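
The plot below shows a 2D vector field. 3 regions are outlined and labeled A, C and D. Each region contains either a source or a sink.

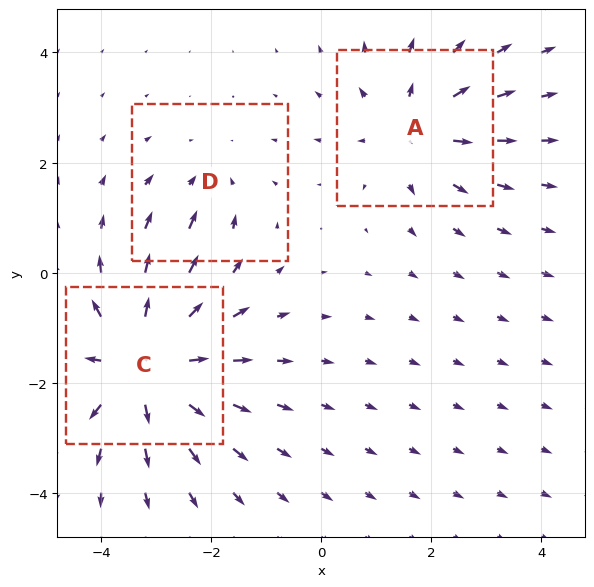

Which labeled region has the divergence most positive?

Divergence at each region's feature centre — A: about +3, C: about +4, D: about -2. Region C is most positive.

C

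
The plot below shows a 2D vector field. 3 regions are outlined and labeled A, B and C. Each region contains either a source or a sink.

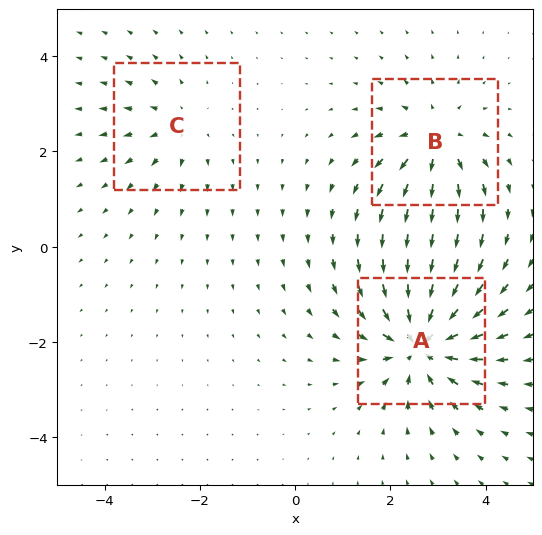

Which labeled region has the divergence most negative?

Divergence at each region's feature centre — A: about -5, B: about +4, C: about +2. Region A is most negative.

A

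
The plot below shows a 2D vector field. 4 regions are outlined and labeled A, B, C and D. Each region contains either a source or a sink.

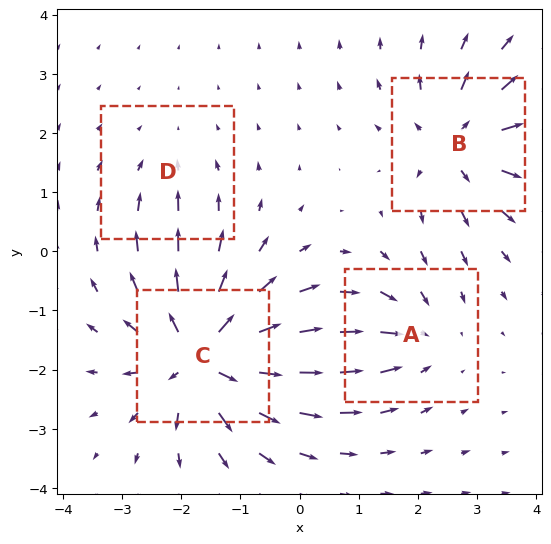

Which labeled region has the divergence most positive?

Divergence at each region's feature centre — A: about -4, B: about +5, C: about +8, D: about -2. Region C is most positive.

C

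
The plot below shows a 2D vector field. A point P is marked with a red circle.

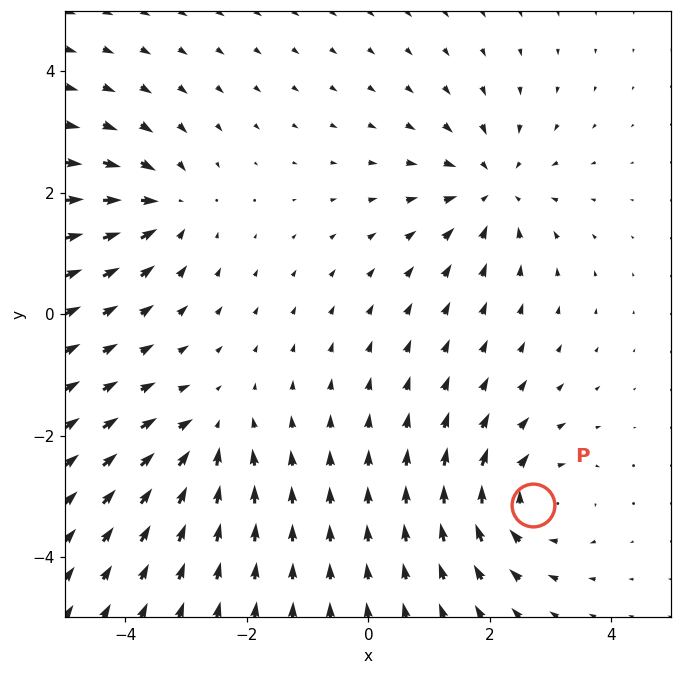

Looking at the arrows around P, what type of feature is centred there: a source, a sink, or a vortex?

vortex

At P (2.7, -3.1) the arrows circulate clockwise. Divergence ≈0, curl about -5 — near-zero divergence with nonzero curl is a vortex.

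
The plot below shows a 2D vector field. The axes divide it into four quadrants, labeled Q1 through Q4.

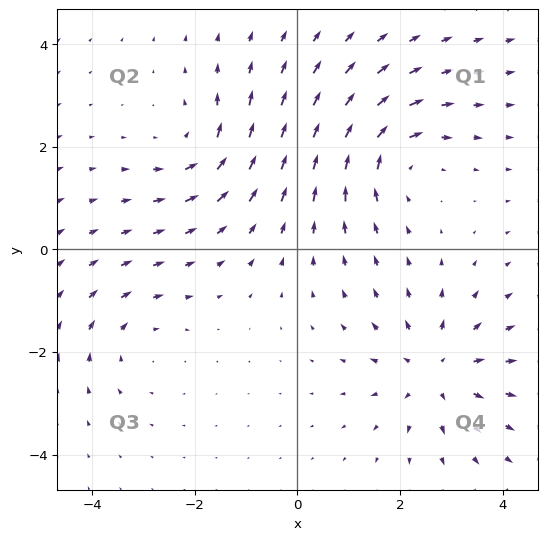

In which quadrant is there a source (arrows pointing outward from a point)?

Q4

The source sits at approximately (2.7, -2.4), which lies in quadrant Q4. The divergence there is about +4, positive as expected for a source.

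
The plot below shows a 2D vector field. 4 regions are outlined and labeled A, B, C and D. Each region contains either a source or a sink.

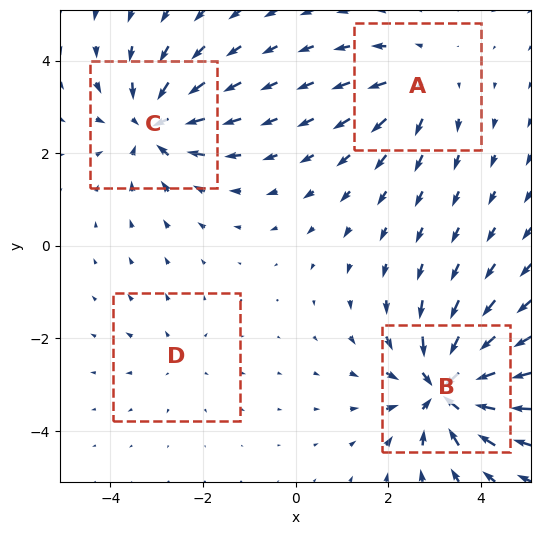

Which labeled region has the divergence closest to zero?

Divergence at each region's feature centre — A: about +4, B: about -8, C: about -6, D: about +2. Region D is closest to zero.

D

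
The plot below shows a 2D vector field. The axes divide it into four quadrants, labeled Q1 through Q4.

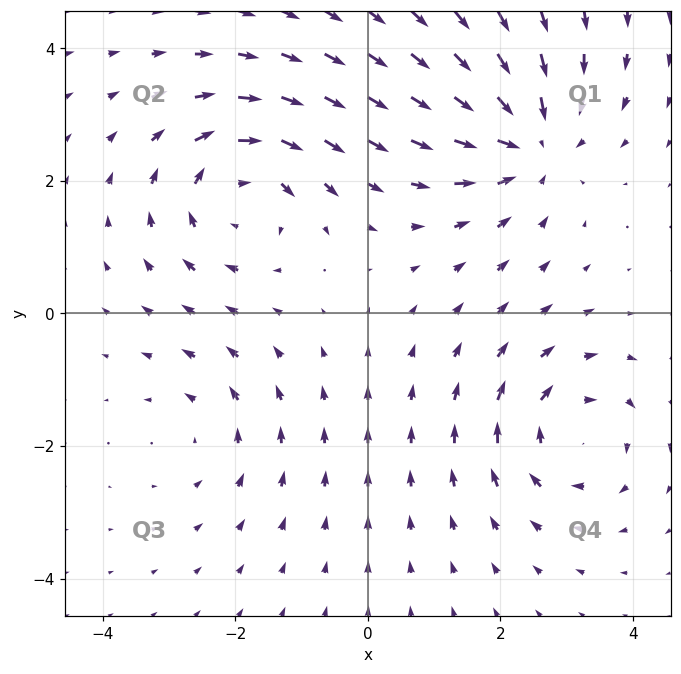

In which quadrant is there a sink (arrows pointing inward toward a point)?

Q1

The sink sits at approximately (2.4, 2.6), which lies in quadrant Q1. The divergence there is about -5, negative as expected for a sink.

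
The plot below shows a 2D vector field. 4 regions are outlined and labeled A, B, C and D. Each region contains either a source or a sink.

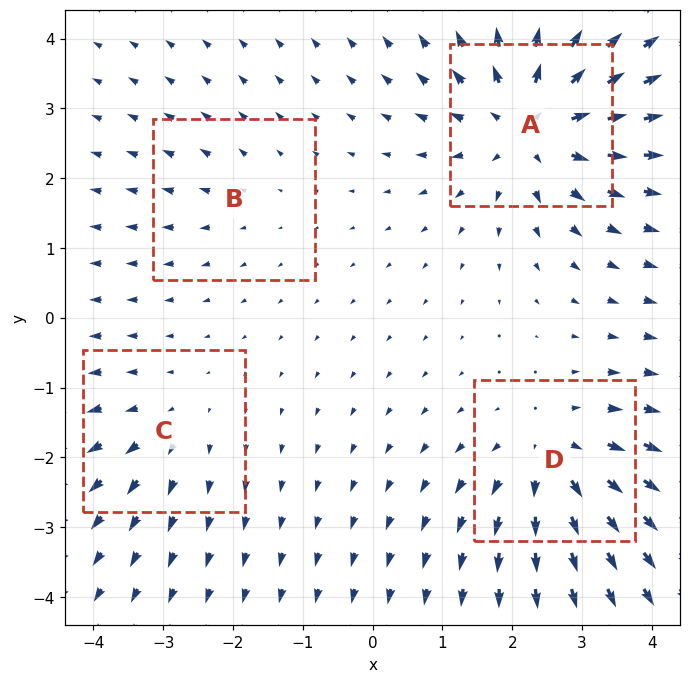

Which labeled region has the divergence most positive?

A

Divergence at each region's feature centre — A: about +7, B: about +2, C: about +3, D: about +5. Region A is most positive.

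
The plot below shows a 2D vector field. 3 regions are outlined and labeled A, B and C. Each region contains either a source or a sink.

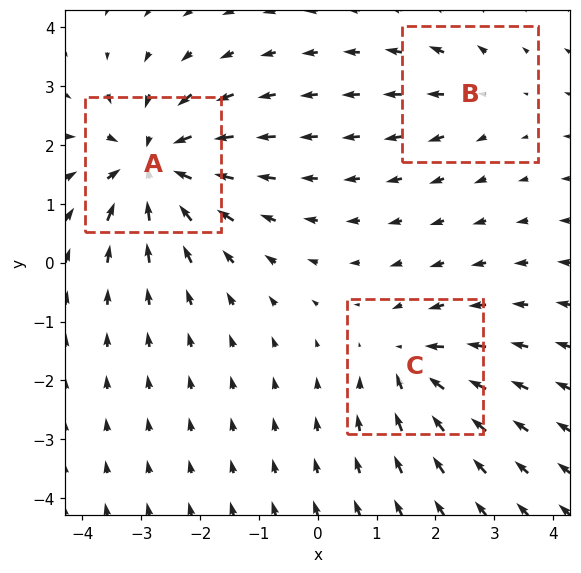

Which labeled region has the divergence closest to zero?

Divergence at each region's feature centre — A: about -6, B: about +2, C: about -4. Region B is closest to zero.

B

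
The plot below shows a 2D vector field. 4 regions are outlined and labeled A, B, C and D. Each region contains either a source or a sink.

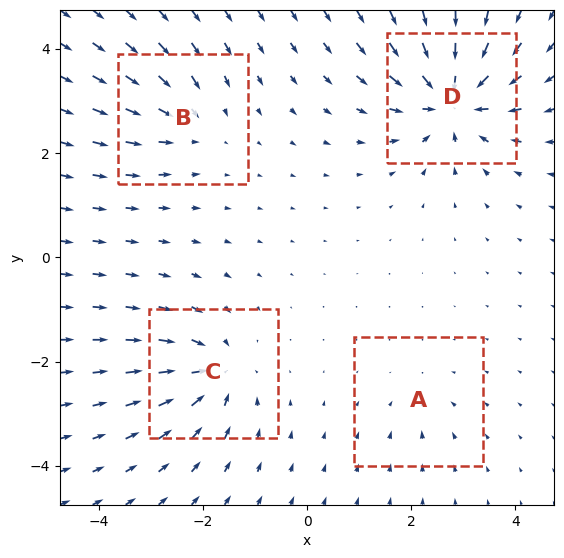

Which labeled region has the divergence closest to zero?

A

Divergence at each region's feature centre — A: about -3, B: about -4, C: about -6, D: about -9. Region A is closest to zero.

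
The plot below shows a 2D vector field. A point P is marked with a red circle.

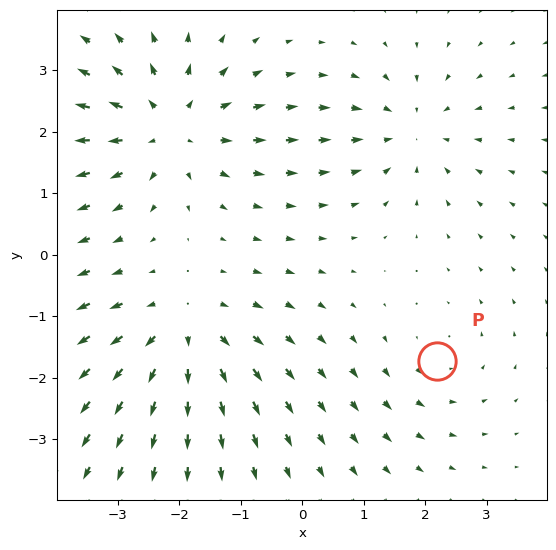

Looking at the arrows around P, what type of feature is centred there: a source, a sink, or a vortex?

At P (2.2, -1.7) the arrows circulate counterclockwise. Divergence ≈0, curl about +2 — near-zero divergence with nonzero curl is a vortex.

vortex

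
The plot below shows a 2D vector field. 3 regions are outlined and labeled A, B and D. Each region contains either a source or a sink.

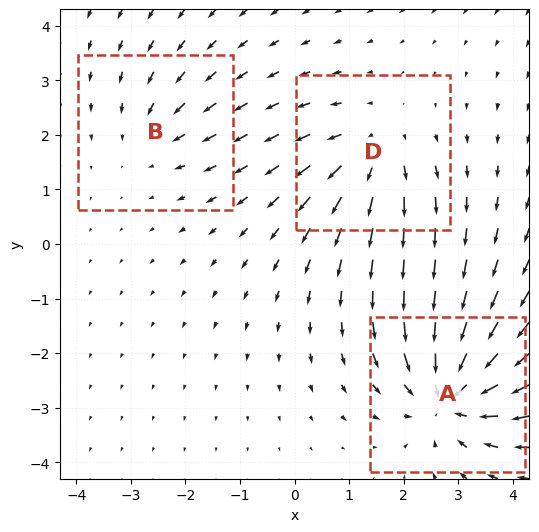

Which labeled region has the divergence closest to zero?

B

Divergence at each region's feature centre — A: about -5, B: about -2, D: about +3. Region B is closest to zero.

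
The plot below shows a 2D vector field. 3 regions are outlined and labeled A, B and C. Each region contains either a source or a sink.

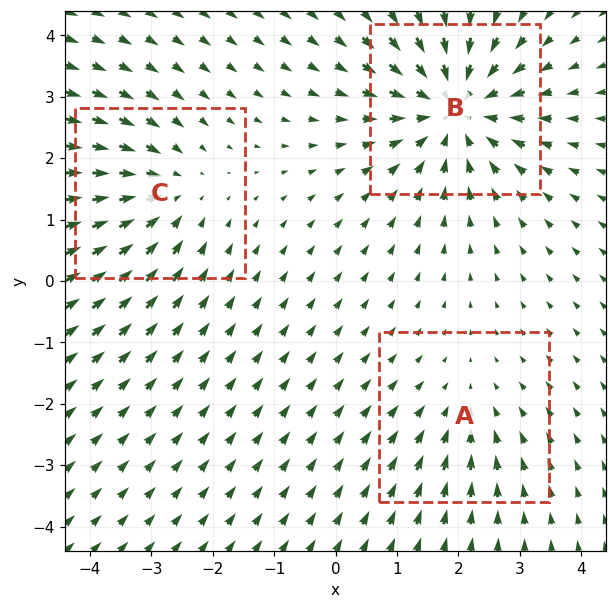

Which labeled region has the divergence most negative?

B

Divergence at each region's feature centre — A: about -2, B: about -4, C: about -3. Region B is most negative.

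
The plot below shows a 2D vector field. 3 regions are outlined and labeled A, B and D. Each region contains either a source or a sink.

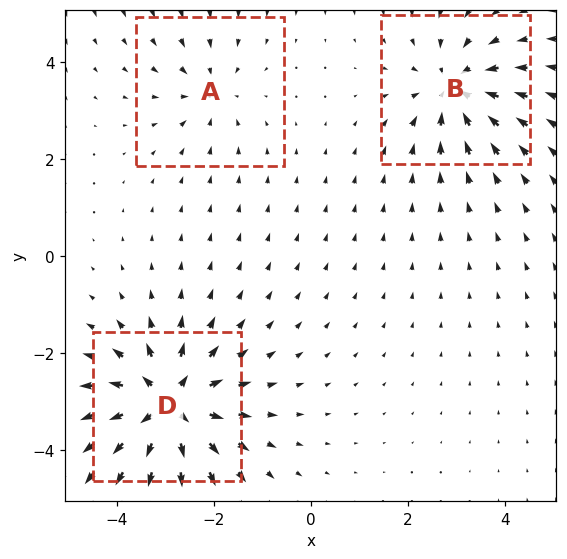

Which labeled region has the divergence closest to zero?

Divergence at each region's feature centre — A: about -2, B: about -4, D: about +5. Region A is closest to zero.

A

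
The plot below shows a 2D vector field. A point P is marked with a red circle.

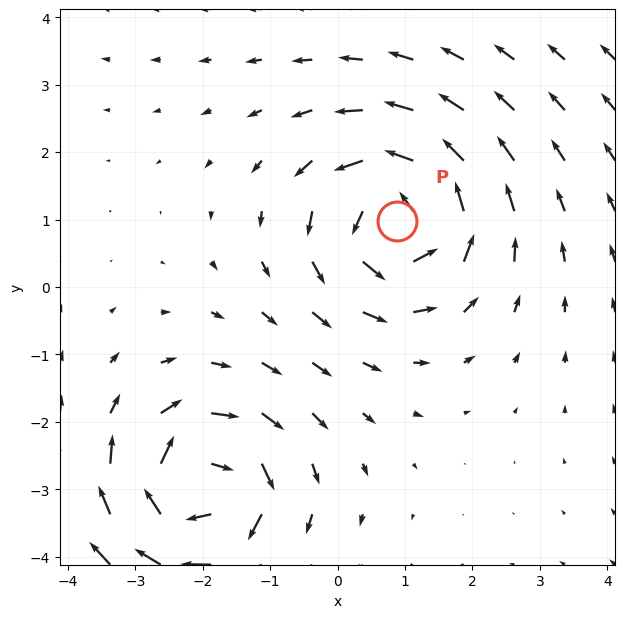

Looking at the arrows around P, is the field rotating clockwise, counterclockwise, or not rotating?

counterclockwise

Near P at (0.9, 1.0) the arrows circulate counterclockwise. The curl (z-component) there is about +5; positive curl means counterclockwise rotation.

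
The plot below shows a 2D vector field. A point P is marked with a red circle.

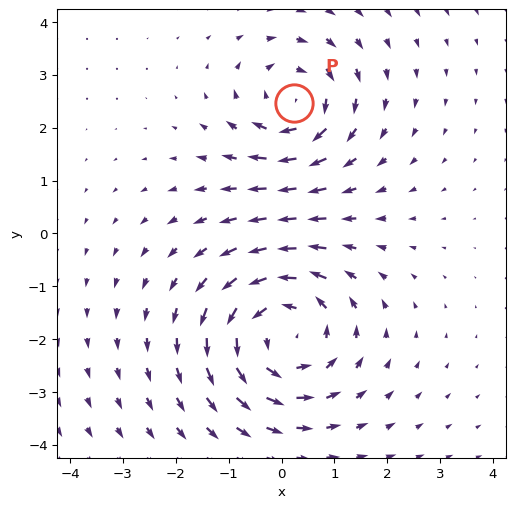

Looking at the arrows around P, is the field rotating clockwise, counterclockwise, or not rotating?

Near P at (0.2, 2.5) the arrows circulate clockwise. The curl (z-component) there is about -3; negative curl means clockwise rotation.

clockwise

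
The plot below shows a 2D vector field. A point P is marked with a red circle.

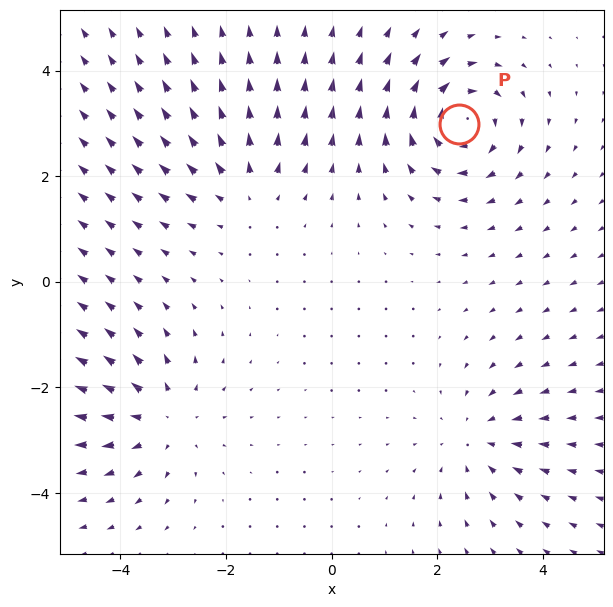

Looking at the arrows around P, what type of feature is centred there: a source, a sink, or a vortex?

vortex

At P (2.4, 3.0) the arrows circulate clockwise. Divergence ≈0, curl about -6 — near-zero divergence with nonzero curl is a vortex.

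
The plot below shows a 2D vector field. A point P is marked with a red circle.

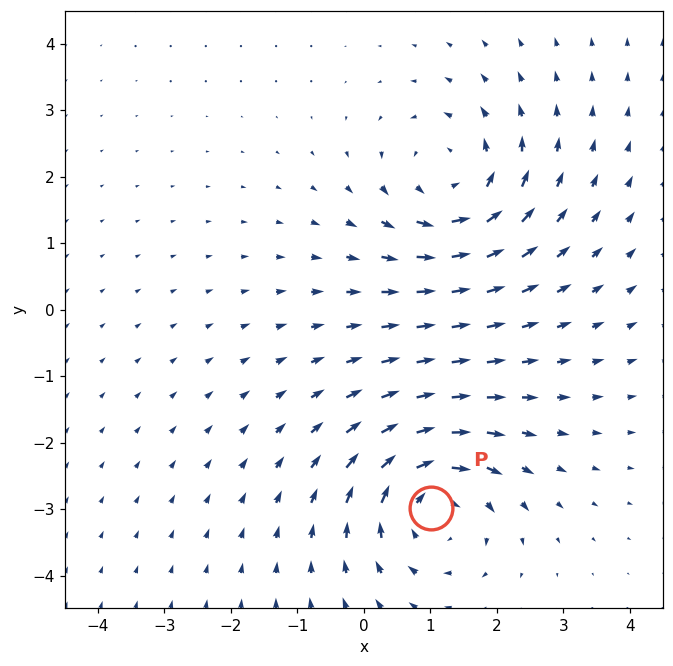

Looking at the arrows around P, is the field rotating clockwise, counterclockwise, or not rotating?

clockwise

Near P at (1.0, -3.0) the arrows circulate clockwise. The curl (z-component) there is about -5; negative curl means clockwise rotation.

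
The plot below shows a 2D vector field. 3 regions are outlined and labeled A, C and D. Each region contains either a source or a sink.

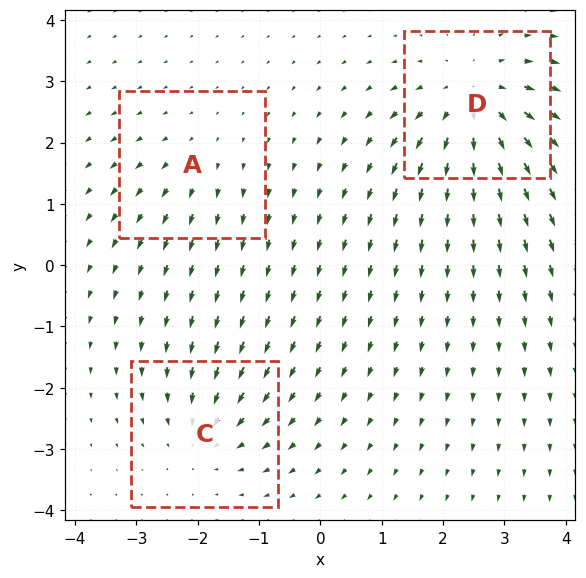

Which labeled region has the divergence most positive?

Divergence at each region's feature centre — A: about +2, C: about -3, D: about +5. Region D is most positive.

D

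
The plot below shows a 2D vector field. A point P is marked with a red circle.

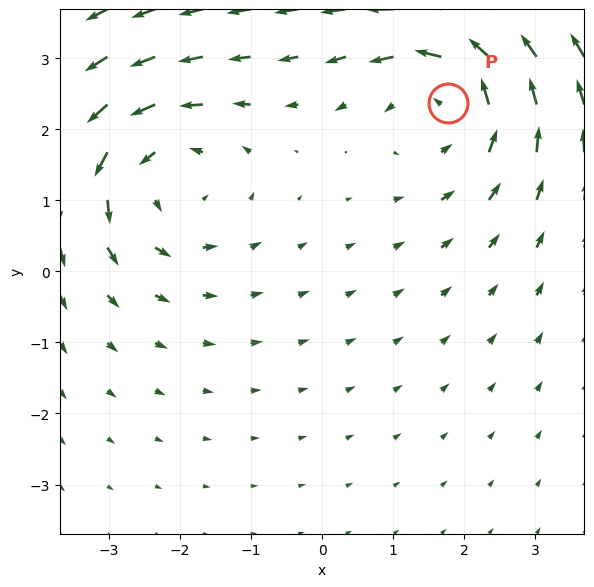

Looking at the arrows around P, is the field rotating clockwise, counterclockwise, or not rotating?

Near P at (1.8, 2.4) the arrows circulate counterclockwise. The curl (z-component) there is about +2; positive curl means counterclockwise rotation.

counterclockwise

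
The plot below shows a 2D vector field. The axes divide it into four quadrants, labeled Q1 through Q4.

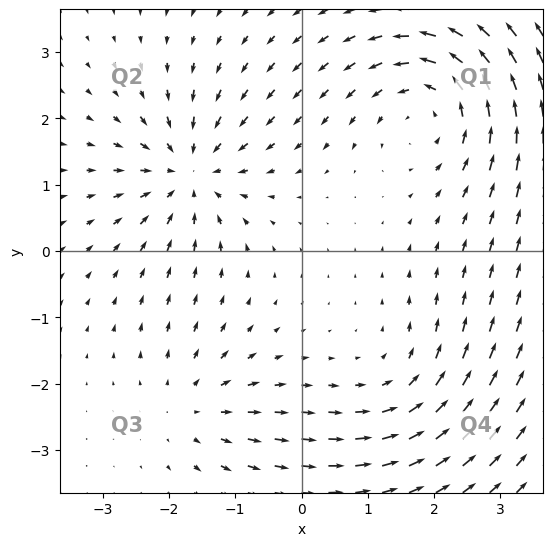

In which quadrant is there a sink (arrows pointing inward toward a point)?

The sink sits at approximately (-1.7, 1.2), which lies in quadrant Q2. The divergence there is about -5, negative as expected for a sink.

Q2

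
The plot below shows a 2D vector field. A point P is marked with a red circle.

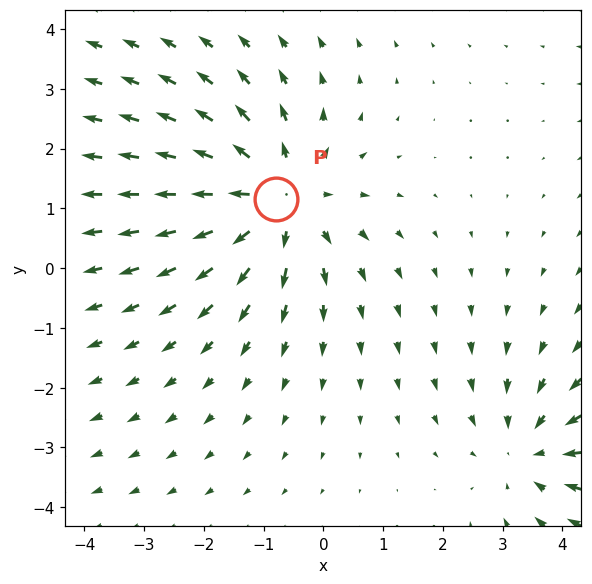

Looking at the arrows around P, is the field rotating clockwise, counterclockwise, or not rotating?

not rotating

Near P at (-0.8, 1.1) the arrows show no circulation. The curl there is ≈0.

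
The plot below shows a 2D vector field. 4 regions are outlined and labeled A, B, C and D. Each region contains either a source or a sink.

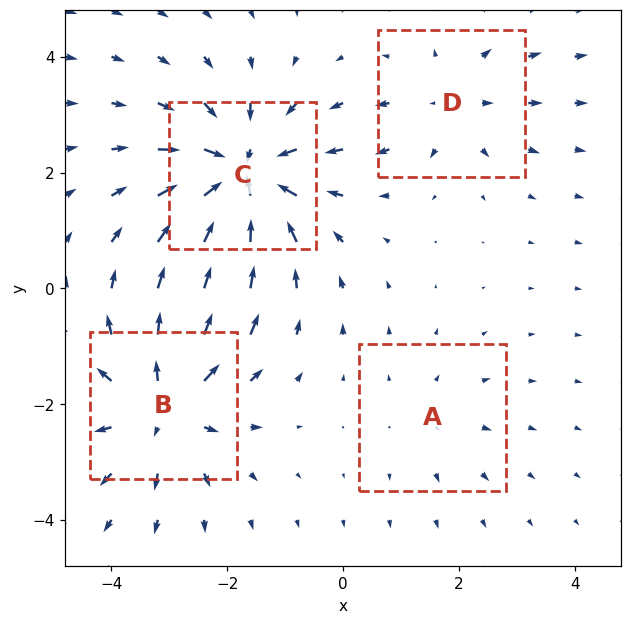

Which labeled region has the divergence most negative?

Divergence at each region's feature centre — A: about +2, B: about +5, C: about -7, D: about +3. Region C is most negative.

C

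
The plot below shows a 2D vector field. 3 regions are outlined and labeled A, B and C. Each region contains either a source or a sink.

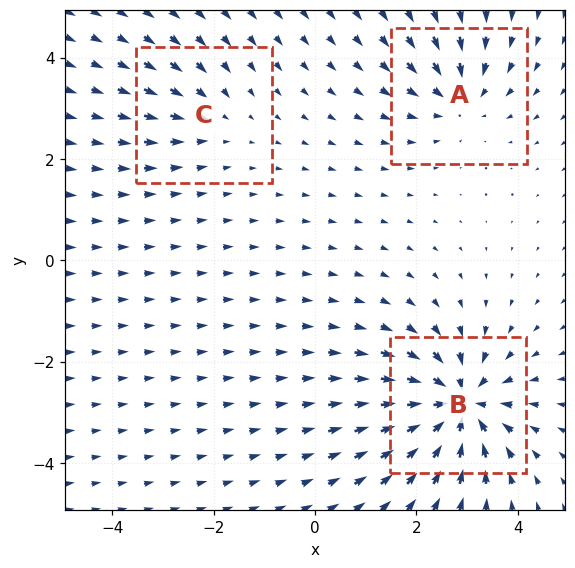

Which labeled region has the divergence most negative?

B

Divergence at each region's feature centre — A: about -4, B: about -6, C: about -2. Region B is most negative.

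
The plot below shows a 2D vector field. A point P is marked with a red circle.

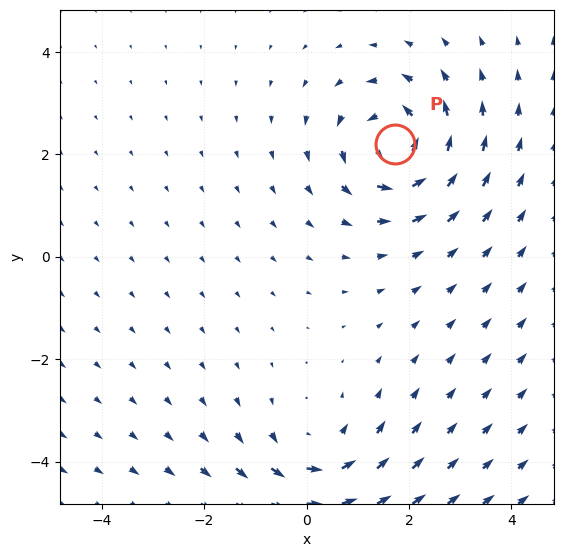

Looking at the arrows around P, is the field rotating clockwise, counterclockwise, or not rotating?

counterclockwise

Near P at (1.7, 2.2) the arrows circulate counterclockwise. The curl (z-component) there is about +6; positive curl means counterclockwise rotation.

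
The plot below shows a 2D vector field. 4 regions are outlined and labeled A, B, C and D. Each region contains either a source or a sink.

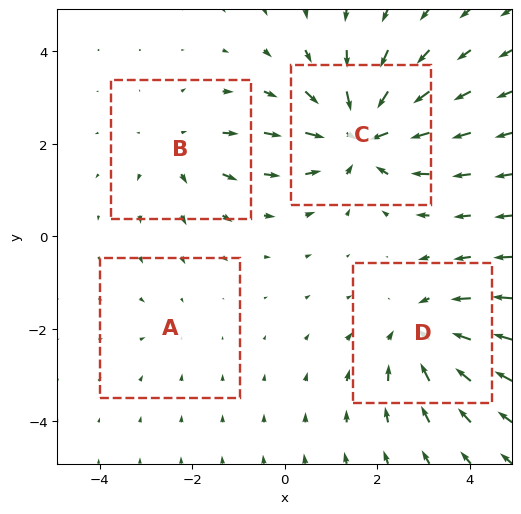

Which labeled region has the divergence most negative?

Divergence at each region's feature centre — A: about -2, B: about +3, C: about -6, D: about -5. Region C is most negative.

C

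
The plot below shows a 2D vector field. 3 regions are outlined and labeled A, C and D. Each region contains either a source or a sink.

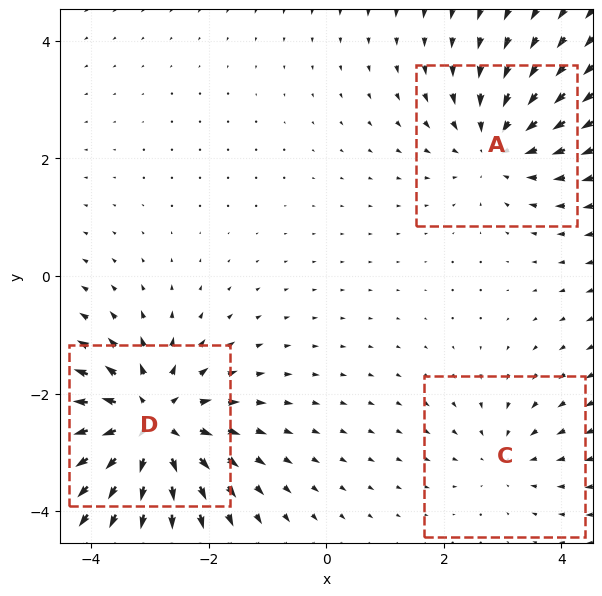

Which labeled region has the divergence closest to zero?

C

Divergence at each region's feature centre — A: about -3, C: about -2, D: about +5. Region C is closest to zero.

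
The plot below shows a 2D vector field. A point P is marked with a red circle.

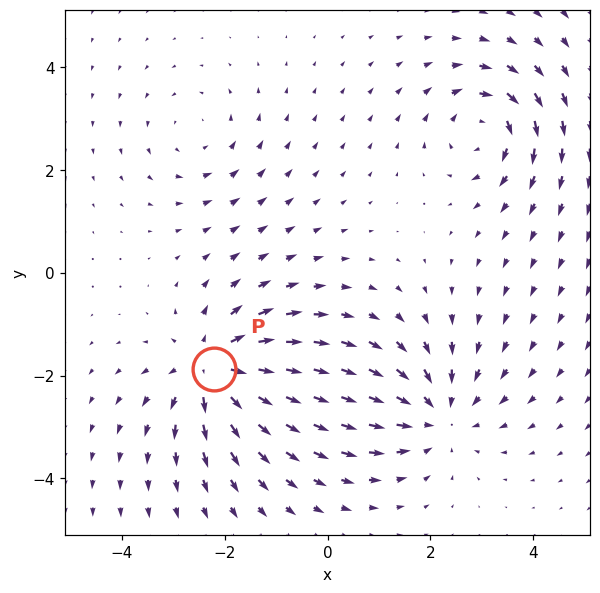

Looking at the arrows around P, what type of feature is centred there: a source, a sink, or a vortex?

source

At P (-2.2, -1.9) the arrows spread outward. Divergence about +6, curl ≈0 — positive divergence with near-zero curl is a source.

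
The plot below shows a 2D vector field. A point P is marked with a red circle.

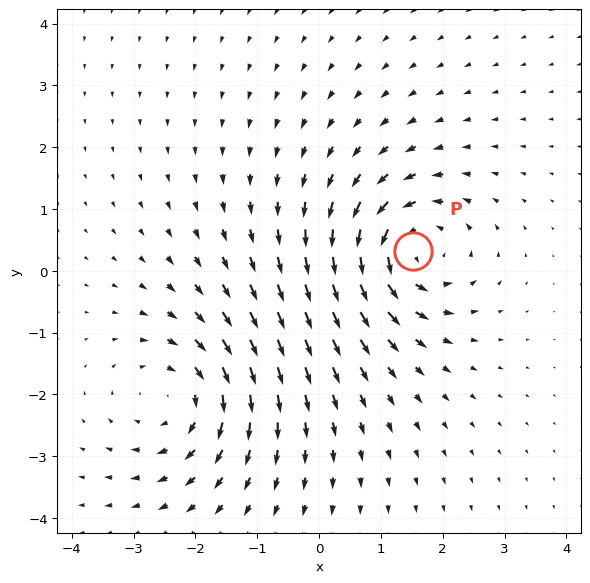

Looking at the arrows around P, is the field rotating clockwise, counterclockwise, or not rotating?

counterclockwise

Near P at (1.5, 0.3) the arrows circulate counterclockwise. The curl (z-component) there is about +6; positive curl means counterclockwise rotation.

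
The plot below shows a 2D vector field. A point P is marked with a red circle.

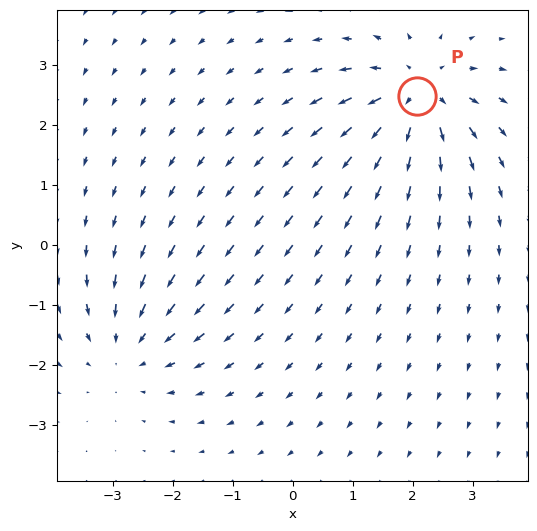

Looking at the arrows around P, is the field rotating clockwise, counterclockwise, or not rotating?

not rotating

Near P at (2.1, 2.5) the arrows show no circulation. The curl there is ≈0.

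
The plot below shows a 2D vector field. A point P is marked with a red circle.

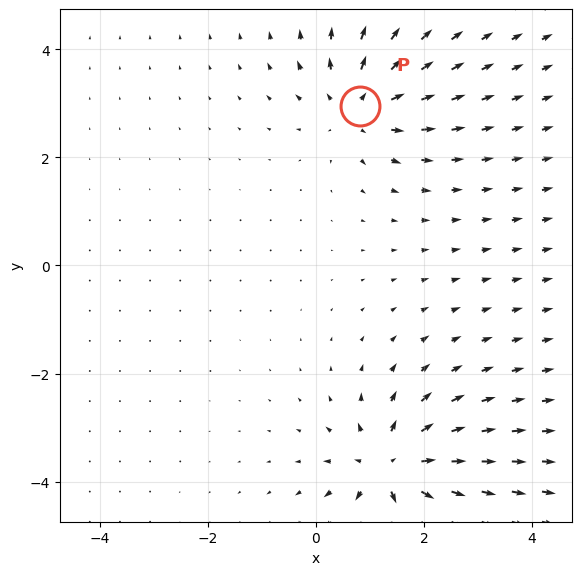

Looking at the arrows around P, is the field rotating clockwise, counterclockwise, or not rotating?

not rotating

Near P at (0.8, 2.9) the arrows show no circulation. The curl there is ≈0.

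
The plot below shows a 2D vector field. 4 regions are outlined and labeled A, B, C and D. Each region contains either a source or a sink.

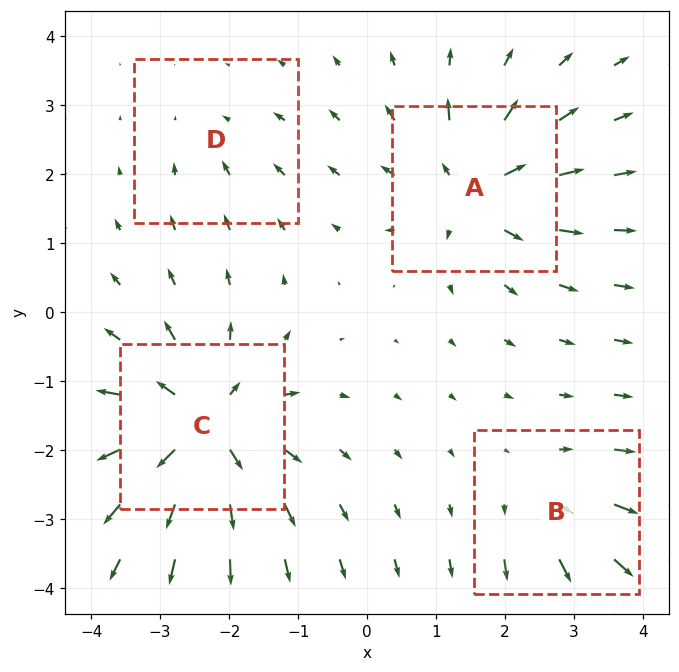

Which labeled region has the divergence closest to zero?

D

Divergence at each region's feature centre — A: about +6, B: about +4, C: about +8, D: about -2. Region D is closest to zero.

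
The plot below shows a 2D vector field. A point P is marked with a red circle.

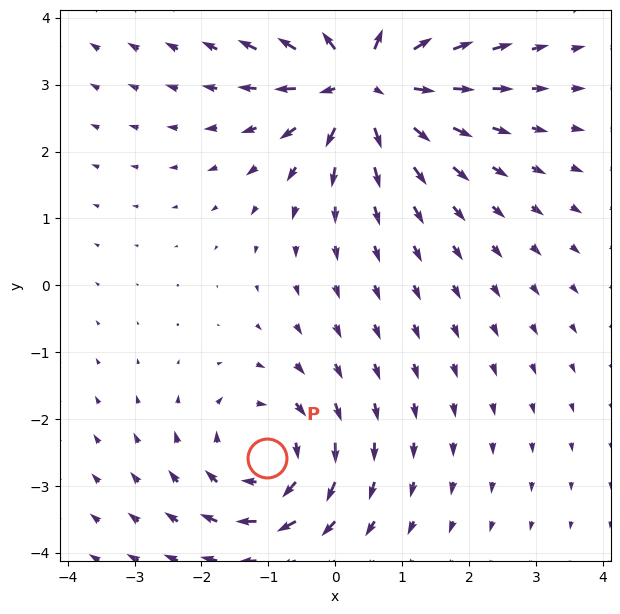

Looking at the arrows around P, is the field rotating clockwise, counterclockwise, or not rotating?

clockwise

Near P at (-1.0, -2.6) the arrows circulate clockwise. The curl (z-component) there is about -4; negative curl means clockwise rotation.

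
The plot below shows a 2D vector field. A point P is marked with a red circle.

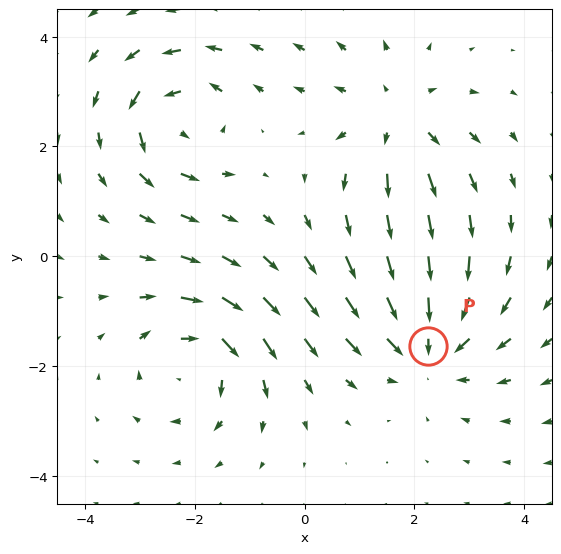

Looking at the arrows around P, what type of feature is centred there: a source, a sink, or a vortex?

sink

At P (2.2, -1.6) the arrows converge inward. Divergence about -4, curl ≈0 — negative divergence with near-zero curl is a sink.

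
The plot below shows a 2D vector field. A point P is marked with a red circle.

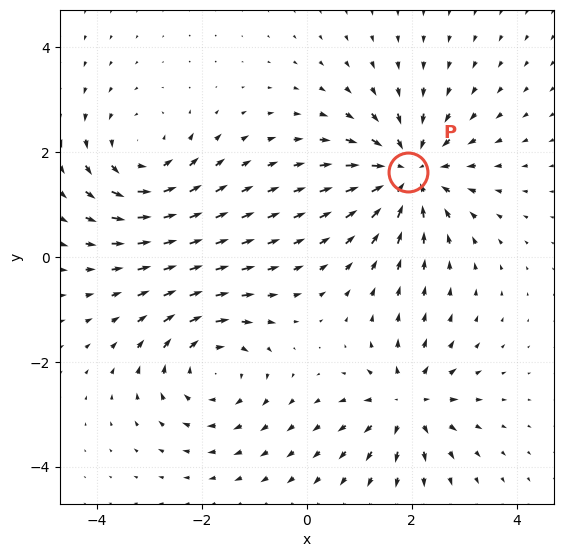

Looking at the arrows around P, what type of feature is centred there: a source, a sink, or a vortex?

At P (1.9, 1.6) the arrows converge inward. Divergence about -4, curl ≈0 — negative divergence with near-zero curl is a sink.

sink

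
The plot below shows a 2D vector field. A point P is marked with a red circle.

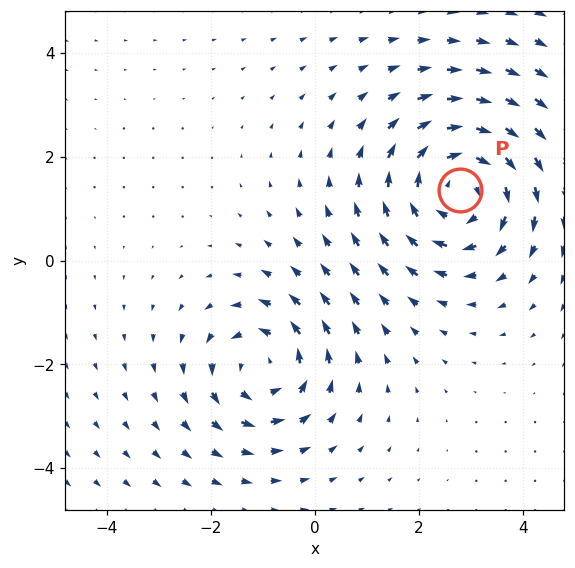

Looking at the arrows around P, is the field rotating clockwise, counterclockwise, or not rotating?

clockwise

Near P at (2.8, 1.4) the arrows circulate clockwise. The curl (z-component) there is about -4; negative curl means clockwise rotation.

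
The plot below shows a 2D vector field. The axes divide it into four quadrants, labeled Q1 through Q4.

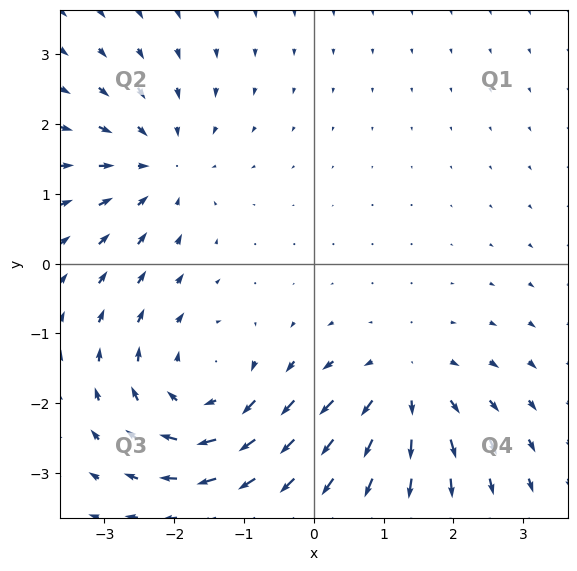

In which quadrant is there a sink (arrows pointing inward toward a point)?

The sink sits at approximately (-2.2, 1.4), which lies in quadrant Q2. The divergence there is about -3, negative as expected for a sink.

Q2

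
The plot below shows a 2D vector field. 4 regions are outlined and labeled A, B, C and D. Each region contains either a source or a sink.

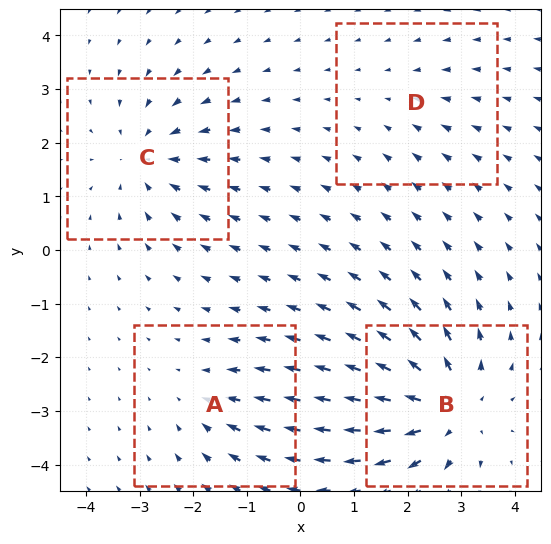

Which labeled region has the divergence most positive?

Divergence at each region's feature centre — A: about -3, B: about +6, C: about -4, D: about -2. Region B is most positive.

B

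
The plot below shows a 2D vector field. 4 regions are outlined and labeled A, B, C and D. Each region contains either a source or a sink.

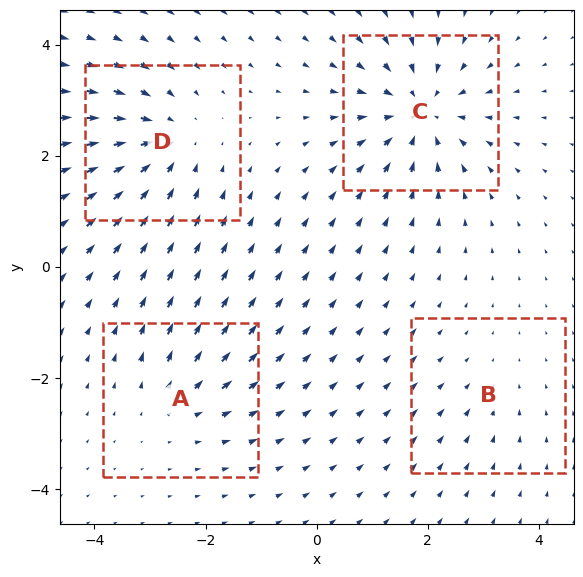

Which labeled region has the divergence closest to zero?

Divergence at each region's feature centre — A: about +3, B: about -2, C: about -6, D: about -5. Region B is closest to zero.

B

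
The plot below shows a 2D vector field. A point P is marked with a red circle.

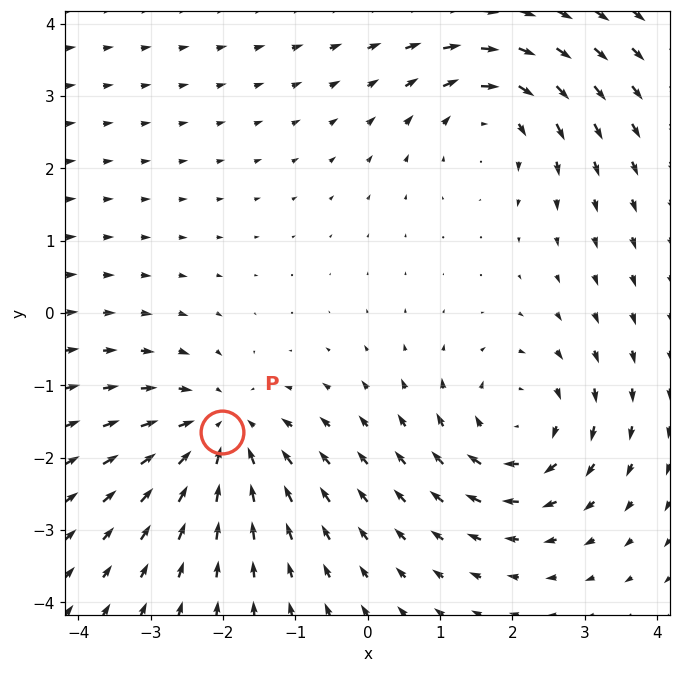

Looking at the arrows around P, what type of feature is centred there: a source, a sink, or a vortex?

At P (-2.0, -1.7) the arrows converge inward. Divergence about -4, curl ≈0 — negative divergence with near-zero curl is a sink.

sink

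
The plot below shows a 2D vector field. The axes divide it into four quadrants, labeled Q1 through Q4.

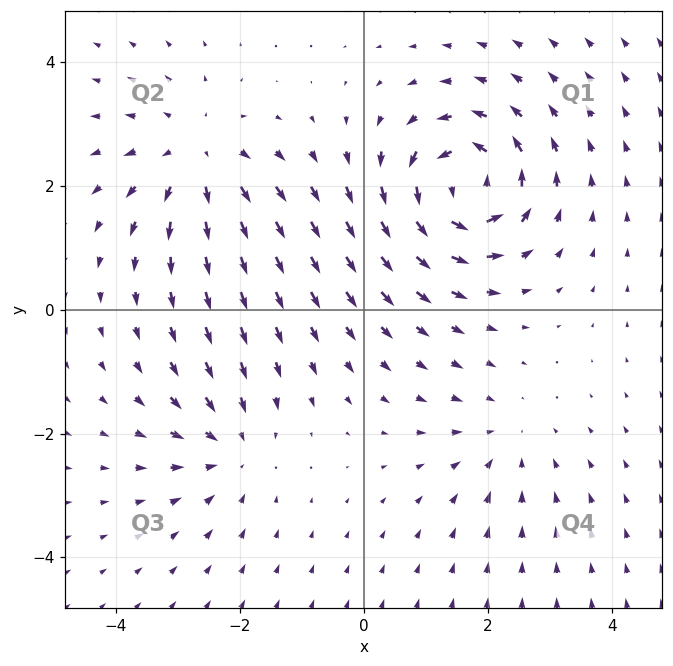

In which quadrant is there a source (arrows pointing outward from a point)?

The source sits at approximately (-2.7, 2.5), which lies in quadrant Q2. The divergence there is about +3, positive as expected for a source.

Q2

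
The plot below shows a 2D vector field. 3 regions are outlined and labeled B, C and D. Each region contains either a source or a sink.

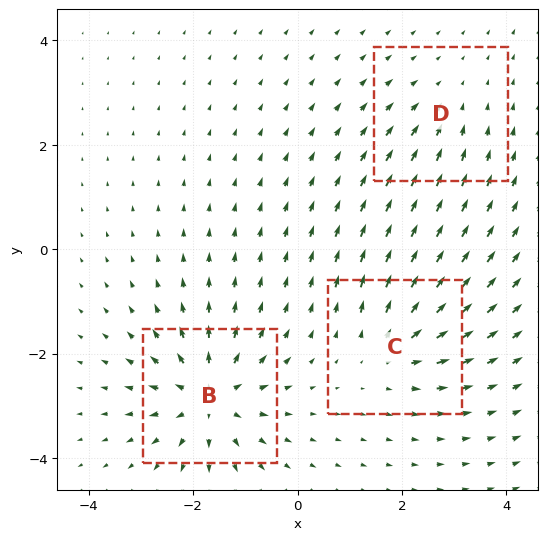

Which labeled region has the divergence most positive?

Divergence at each region's feature centre — B: about +6, C: about +4, D: about -2. Region B is most positive.

B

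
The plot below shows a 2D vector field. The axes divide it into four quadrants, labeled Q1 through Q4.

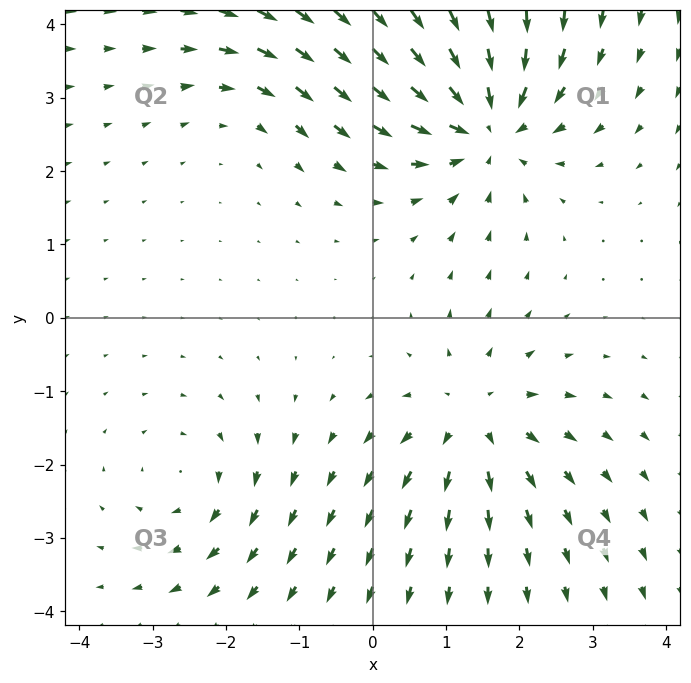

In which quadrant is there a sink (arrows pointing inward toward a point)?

The sink sits at approximately (1.5, 2.7), which lies in quadrant Q1. The divergence there is about -5, negative as expected for a sink.

Q1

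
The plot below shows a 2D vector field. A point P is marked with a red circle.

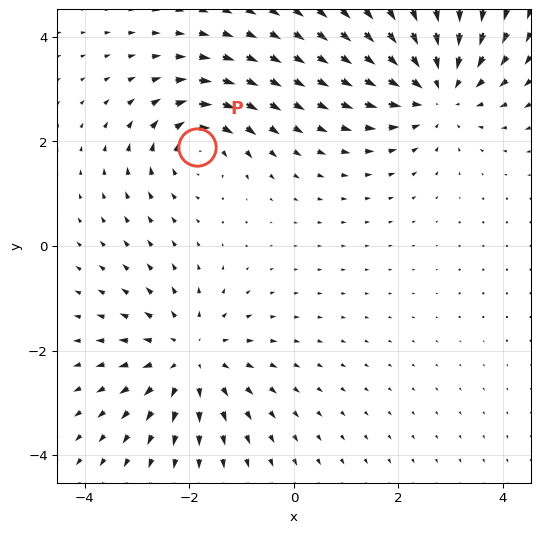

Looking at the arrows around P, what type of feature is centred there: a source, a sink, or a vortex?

vortex

At P (-1.9, 1.9) the arrows circulate clockwise. Divergence ≈0, curl about -4 — near-zero divergence with nonzero curl is a vortex.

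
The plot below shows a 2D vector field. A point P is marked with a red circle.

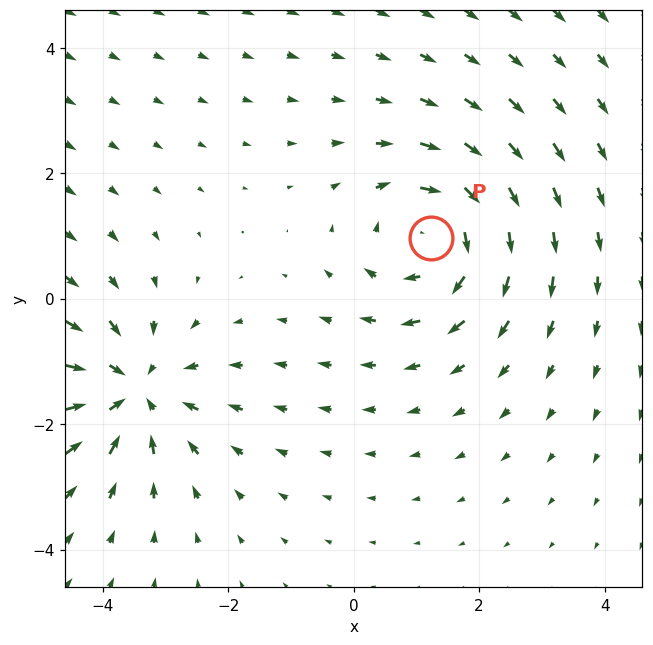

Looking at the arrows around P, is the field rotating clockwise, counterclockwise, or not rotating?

Near P at (1.2, 1.0) the arrows circulate clockwise. The curl (z-component) there is about -5; negative curl means clockwise rotation.

clockwise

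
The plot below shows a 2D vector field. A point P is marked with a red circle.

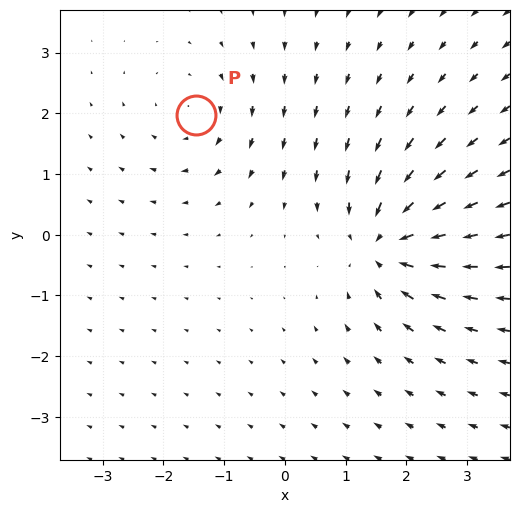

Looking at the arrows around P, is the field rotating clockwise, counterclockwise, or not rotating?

clockwise

Near P at (-1.5, 2.0) the arrows circulate clockwise. The curl (z-component) there is about -3; negative curl means clockwise rotation.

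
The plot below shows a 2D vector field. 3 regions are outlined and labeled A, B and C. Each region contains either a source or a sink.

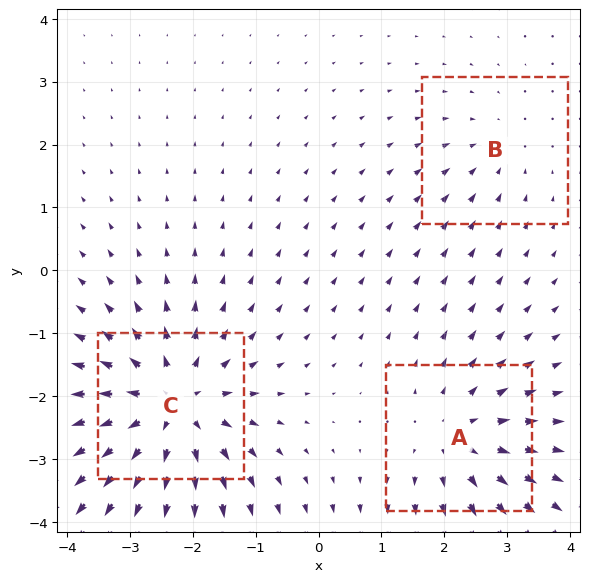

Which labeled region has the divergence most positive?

Divergence at each region's feature centre — A: about +3, B: about -2, C: about +5. Region C is most positive.

C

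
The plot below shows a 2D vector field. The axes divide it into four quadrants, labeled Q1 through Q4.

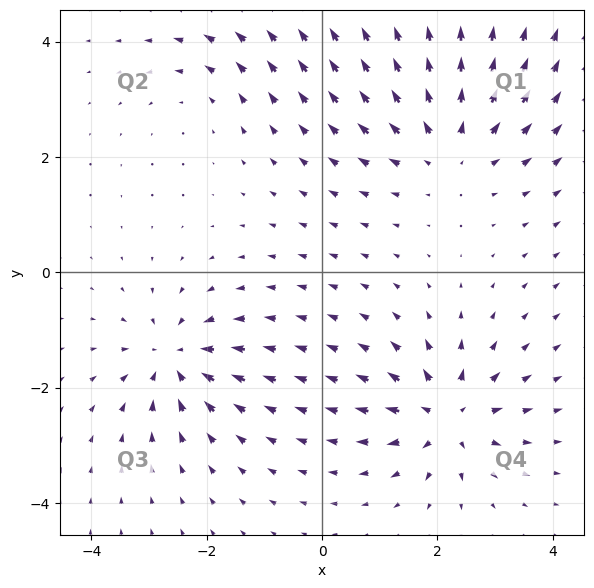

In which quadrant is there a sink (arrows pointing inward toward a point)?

Q3

The sink sits at approximately (-2.6, -1.5), which lies in quadrant Q3. The divergence there is about -5, negative as expected for a sink.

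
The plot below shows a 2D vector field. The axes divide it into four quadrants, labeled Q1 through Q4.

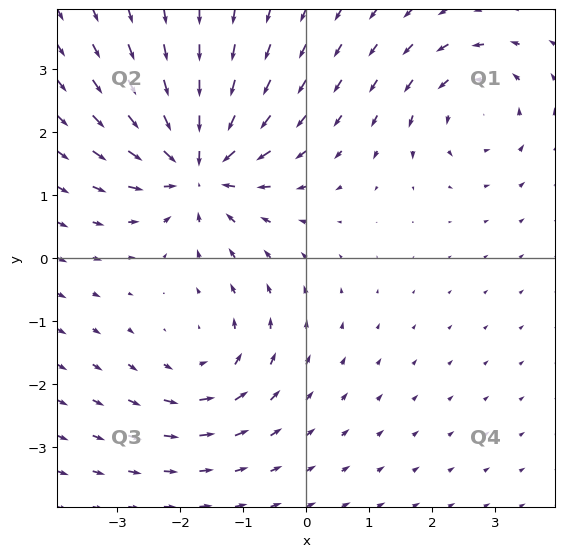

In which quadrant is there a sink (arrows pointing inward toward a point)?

The sink sits at approximately (-1.7, 1.4), which lies in quadrant Q2. The divergence there is about -6, negative as expected for a sink.

Q2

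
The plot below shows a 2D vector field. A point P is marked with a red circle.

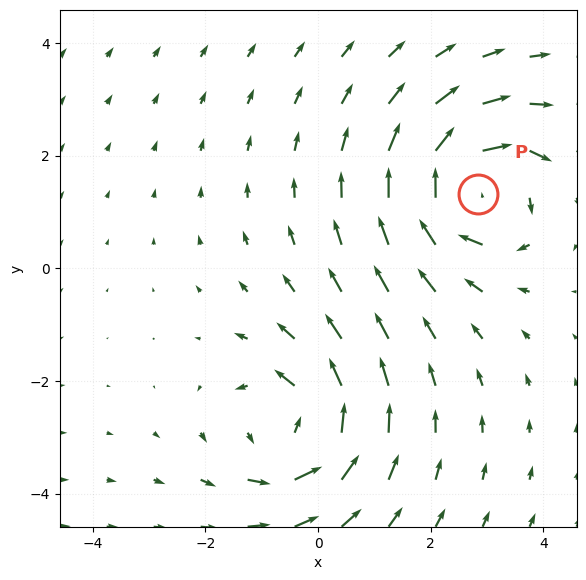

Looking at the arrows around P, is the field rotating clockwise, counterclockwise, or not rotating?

clockwise

Near P at (2.8, 1.3) the arrows circulate clockwise. The curl (z-component) there is about -5; negative curl means clockwise rotation.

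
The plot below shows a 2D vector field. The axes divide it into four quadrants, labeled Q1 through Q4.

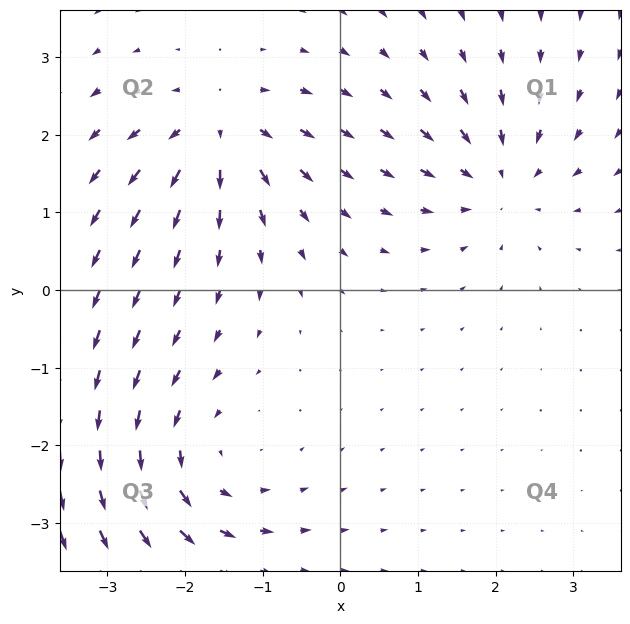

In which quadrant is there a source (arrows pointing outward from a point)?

The source sits at approximately (-1.6, 2.1), which lies in quadrant Q2. The divergence there is about +4, positive as expected for a source.

Q2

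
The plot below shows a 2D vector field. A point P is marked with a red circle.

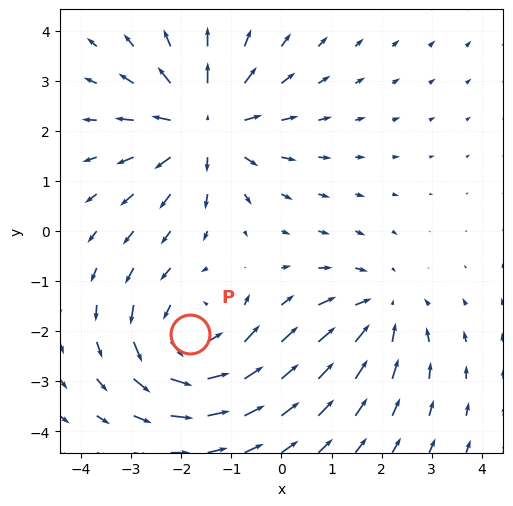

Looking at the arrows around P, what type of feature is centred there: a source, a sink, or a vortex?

At P (-1.8, -2.0) the arrows circulate counterclockwise. Divergence ≈0, curl about +5 — near-zero divergence with nonzero curl is a vortex.

vortex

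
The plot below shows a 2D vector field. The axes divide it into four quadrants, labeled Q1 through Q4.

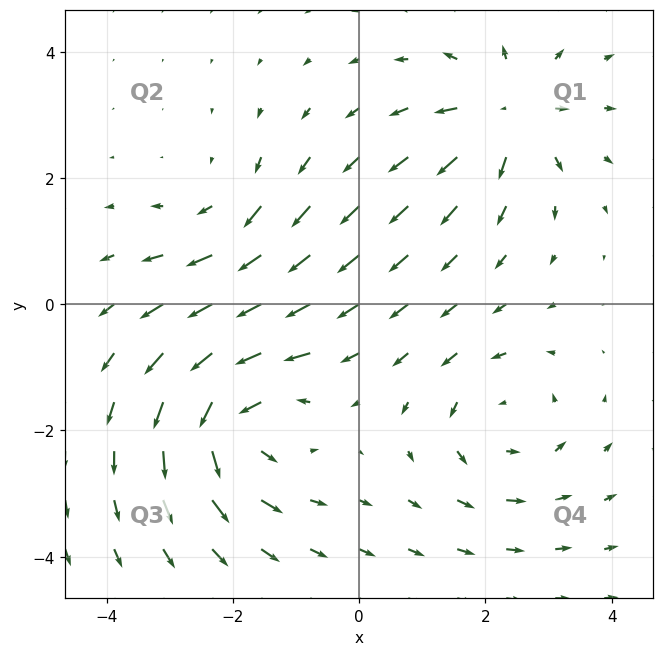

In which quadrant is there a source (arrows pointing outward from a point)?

The source sits at approximately (2.4, 3.0), which lies in quadrant Q1. The divergence there is about +4, positive as expected for a source.

Q1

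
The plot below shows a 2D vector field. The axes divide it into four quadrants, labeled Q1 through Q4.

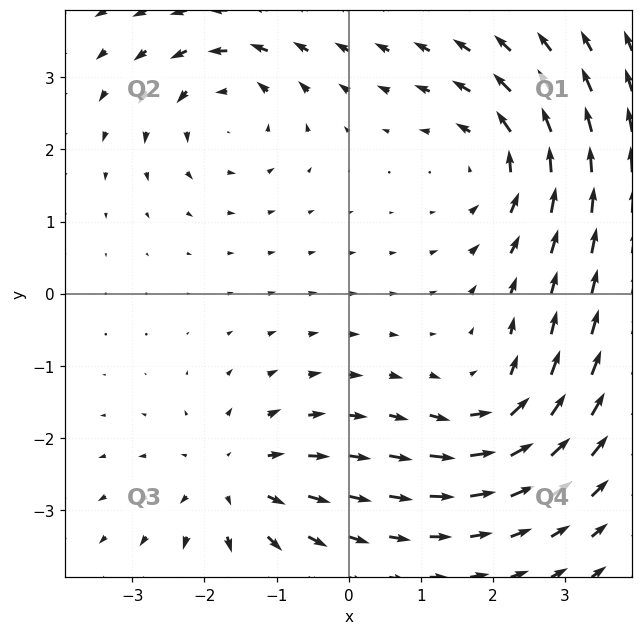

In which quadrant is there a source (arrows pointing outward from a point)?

Q3

The source sits at approximately (-1.6, -2.6), which lies in quadrant Q3. The divergence there is about +4, positive as expected for a source.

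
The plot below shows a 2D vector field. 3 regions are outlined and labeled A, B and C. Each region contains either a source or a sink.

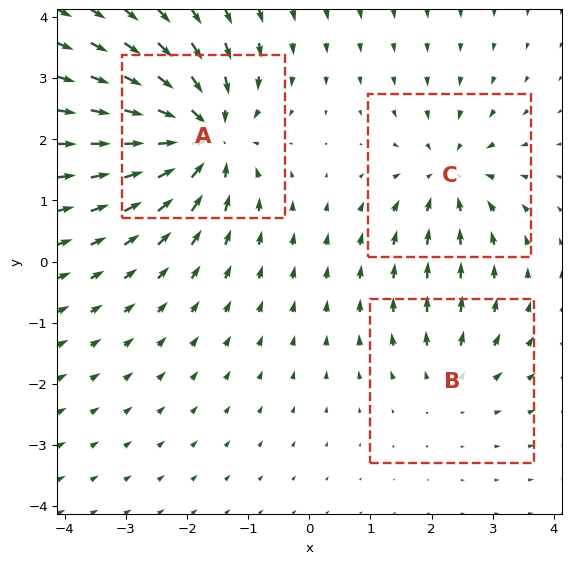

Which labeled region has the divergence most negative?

A

Divergence at each region's feature centre — A: about -6, B: about +2, C: about -4. Region A is most negative.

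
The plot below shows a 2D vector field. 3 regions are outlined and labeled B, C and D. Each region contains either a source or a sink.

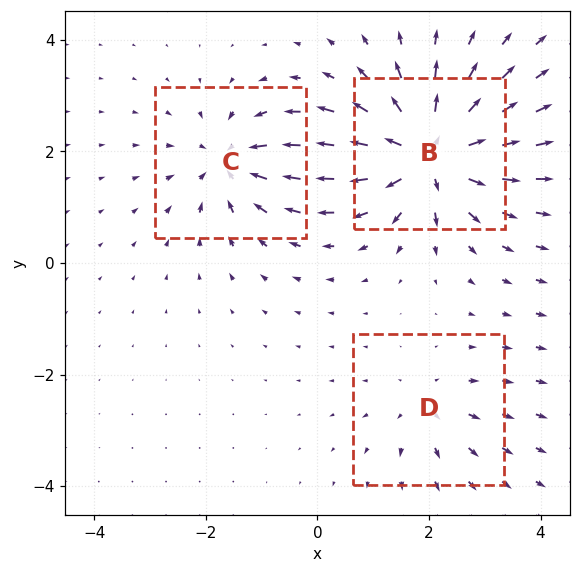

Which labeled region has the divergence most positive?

Divergence at each region's feature centre — B: about +6, C: about -4, D: about +2. Region B is most positive.

B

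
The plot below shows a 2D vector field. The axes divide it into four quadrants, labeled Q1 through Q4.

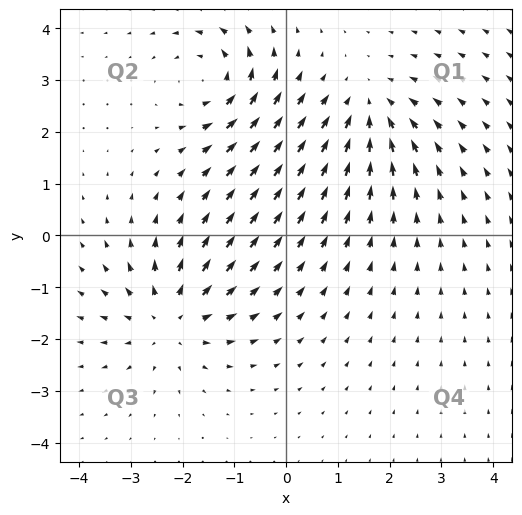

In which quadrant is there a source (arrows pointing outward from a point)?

Q3

The source sits at approximately (-2.2, -1.6), which lies in quadrant Q3. The divergence there is about +5, positive as expected for a source.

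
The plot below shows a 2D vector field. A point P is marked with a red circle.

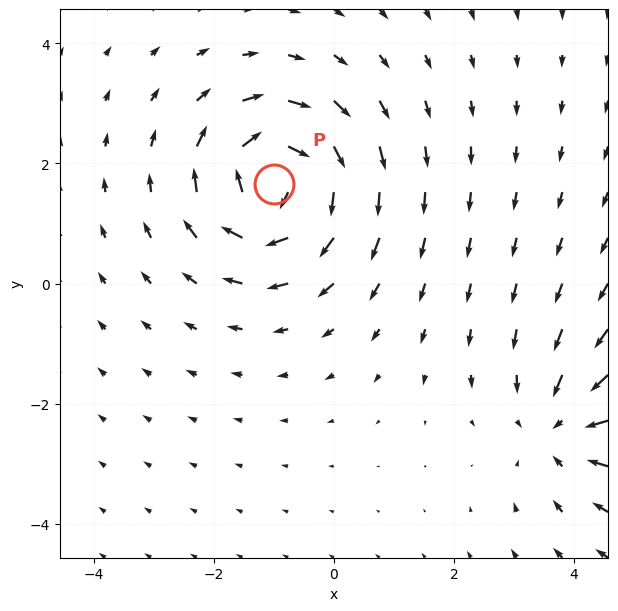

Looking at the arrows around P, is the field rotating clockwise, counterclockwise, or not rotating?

Near P at (-1.0, 1.7) the arrows circulate clockwise. The curl (z-component) there is about -7; negative curl means clockwise rotation.

clockwise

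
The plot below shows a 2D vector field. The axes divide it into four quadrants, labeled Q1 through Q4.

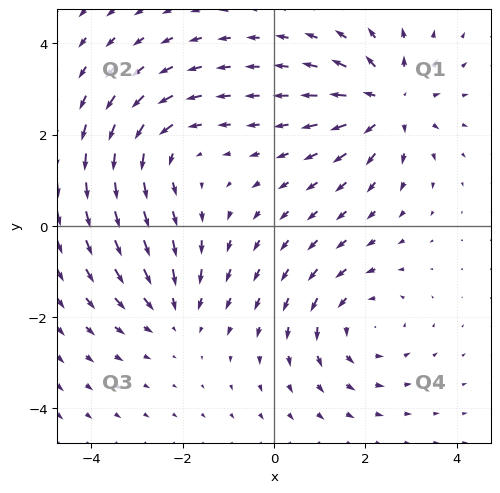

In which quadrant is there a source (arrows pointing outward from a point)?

The source sits at approximately (2.5, 2.7), which lies in quadrant Q1. The divergence there is about +5, positive as expected for a source.

Q1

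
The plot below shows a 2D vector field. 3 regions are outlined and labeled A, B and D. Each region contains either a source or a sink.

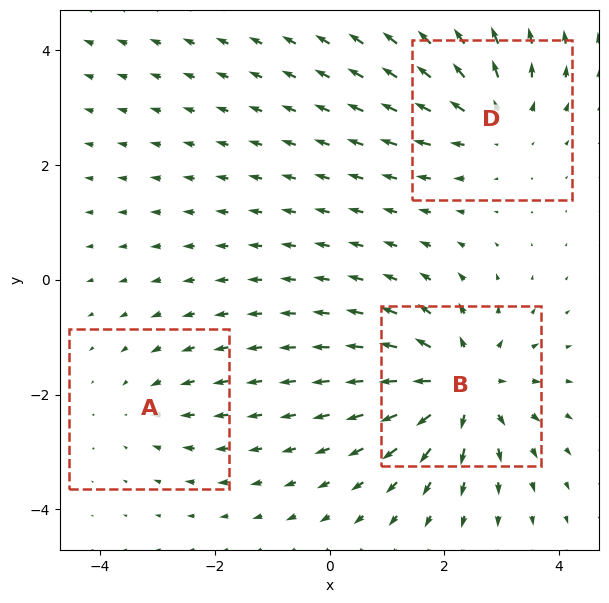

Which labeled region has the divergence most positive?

B

Divergence at each region's feature centre — A: about -2, B: about +5, D: about +3. Region B is most positive.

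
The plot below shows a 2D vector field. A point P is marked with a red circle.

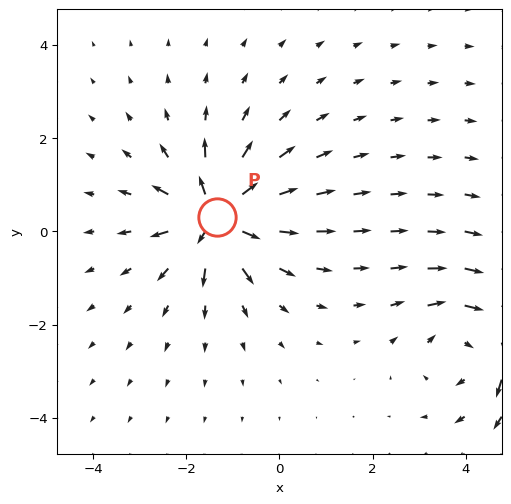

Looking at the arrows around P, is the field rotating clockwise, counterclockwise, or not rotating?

not rotating

Near P at (-1.3, 0.3) the arrows show no circulation. The curl there is ≈0.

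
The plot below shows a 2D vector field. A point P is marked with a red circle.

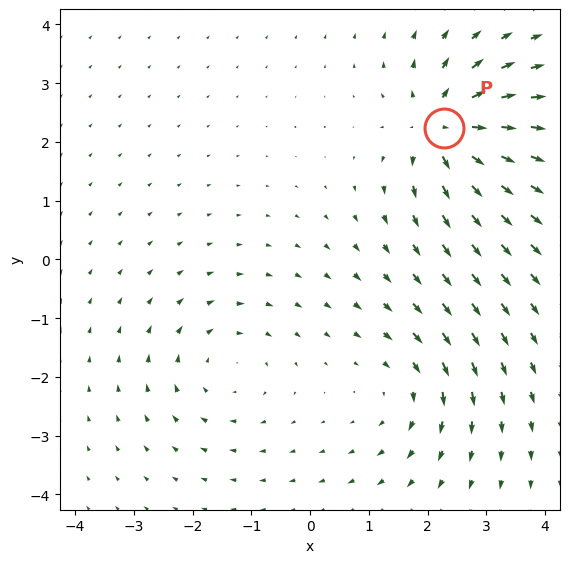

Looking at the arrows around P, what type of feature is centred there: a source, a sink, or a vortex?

source

At P (2.3, 2.2) the arrows spread outward. Divergence about +5, curl ≈0 — positive divergence with near-zero curl is a source.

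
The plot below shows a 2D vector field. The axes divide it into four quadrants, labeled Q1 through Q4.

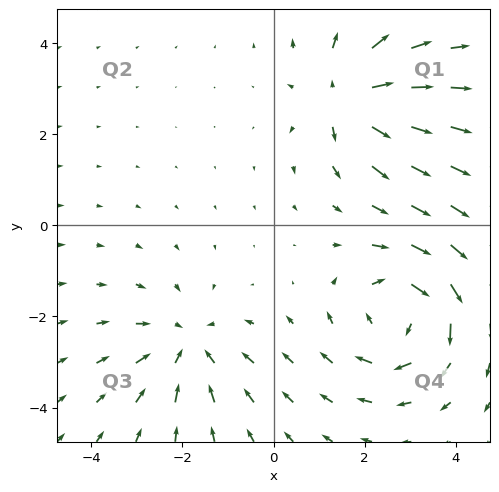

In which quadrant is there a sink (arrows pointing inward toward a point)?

Q3

The sink sits at approximately (-1.9, -2.6), which lies in quadrant Q3. The divergence there is about -3, negative as expected for a sink.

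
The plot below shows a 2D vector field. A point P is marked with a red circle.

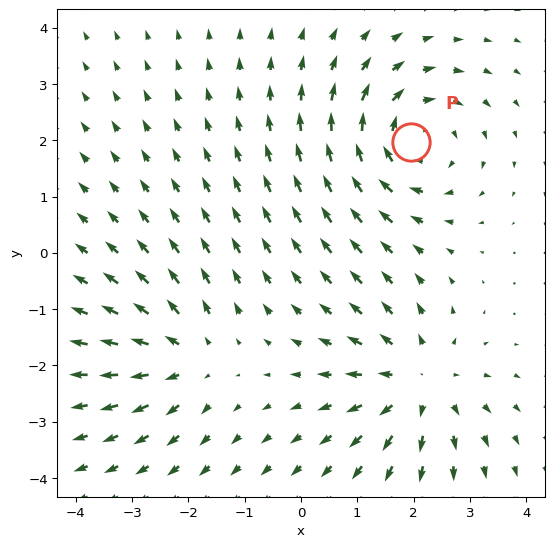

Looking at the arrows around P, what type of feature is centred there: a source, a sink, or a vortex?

At P (2.0, 2.0) the arrows circulate clockwise. Divergence ≈0, curl about -5 — near-zero divergence with nonzero curl is a vortex.

vortex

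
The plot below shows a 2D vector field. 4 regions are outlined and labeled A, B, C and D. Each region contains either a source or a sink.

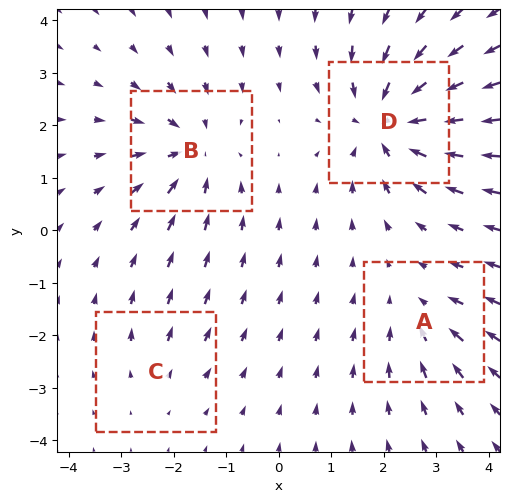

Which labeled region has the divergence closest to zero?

C

Divergence at each region's feature centre — A: about -3, B: about -5, C: about +2, D: about -7. Region C is closest to zero.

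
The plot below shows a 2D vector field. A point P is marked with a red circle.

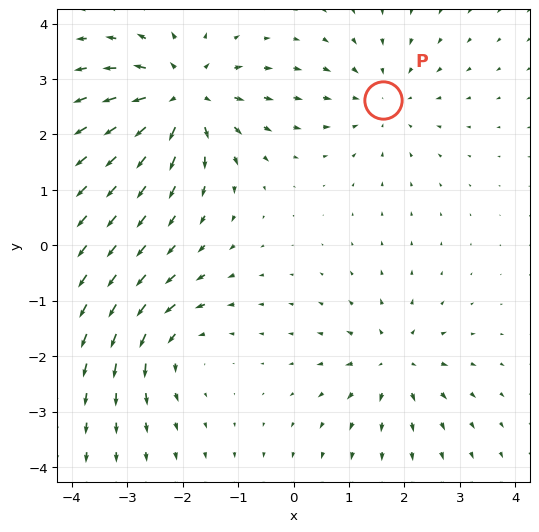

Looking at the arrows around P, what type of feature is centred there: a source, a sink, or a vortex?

sink

At P (1.6, 2.6) the arrows converge inward. Divergence about -3, curl ≈0 — negative divergence with near-zero curl is a sink.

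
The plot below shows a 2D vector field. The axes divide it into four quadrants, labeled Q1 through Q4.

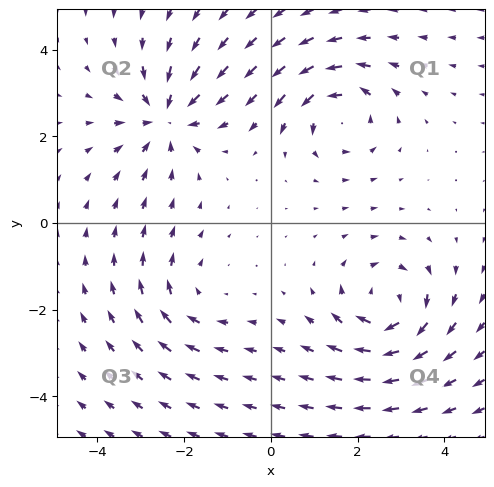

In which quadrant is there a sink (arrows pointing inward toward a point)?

Q2

The sink sits at approximately (-2.4, 2.4), which lies in quadrant Q2. The divergence there is about -5, negative as expected for a sink.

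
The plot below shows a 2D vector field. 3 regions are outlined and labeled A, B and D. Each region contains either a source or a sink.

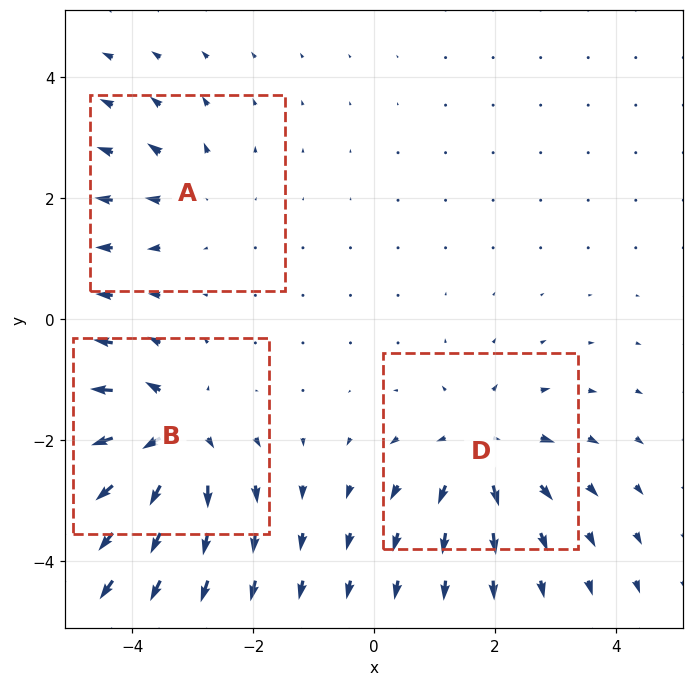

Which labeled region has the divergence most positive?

B

Divergence at each region's feature centre — A: about +2, B: about +5, D: about +4. Region B is most positive.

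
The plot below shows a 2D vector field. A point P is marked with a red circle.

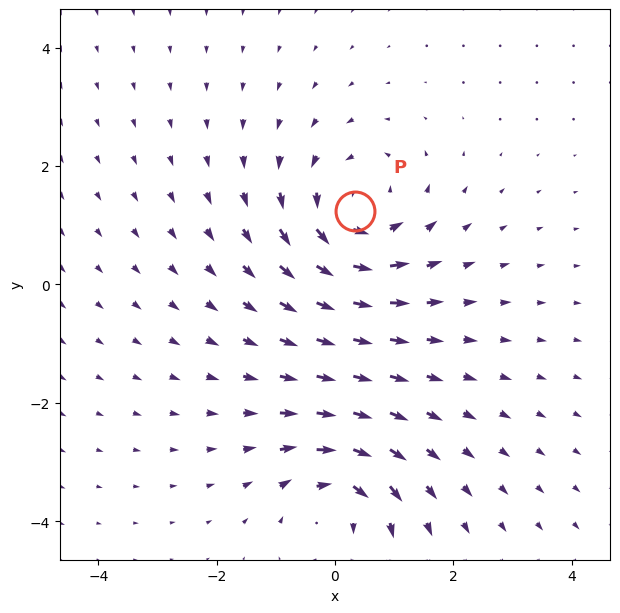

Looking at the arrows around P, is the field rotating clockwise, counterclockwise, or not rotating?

counterclockwise

Near P at (0.3, 1.2) the arrows circulate counterclockwise. The curl (z-component) there is about +5; positive curl means counterclockwise rotation.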